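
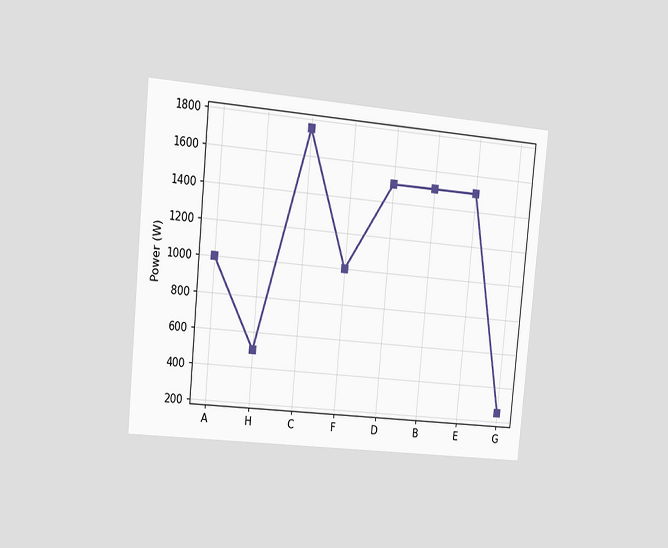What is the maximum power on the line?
1750W

The chart is tilted about 5° clockwise and viewed slightly from the left. The highest point is at C, and reading across to the y-axis gives 1750W.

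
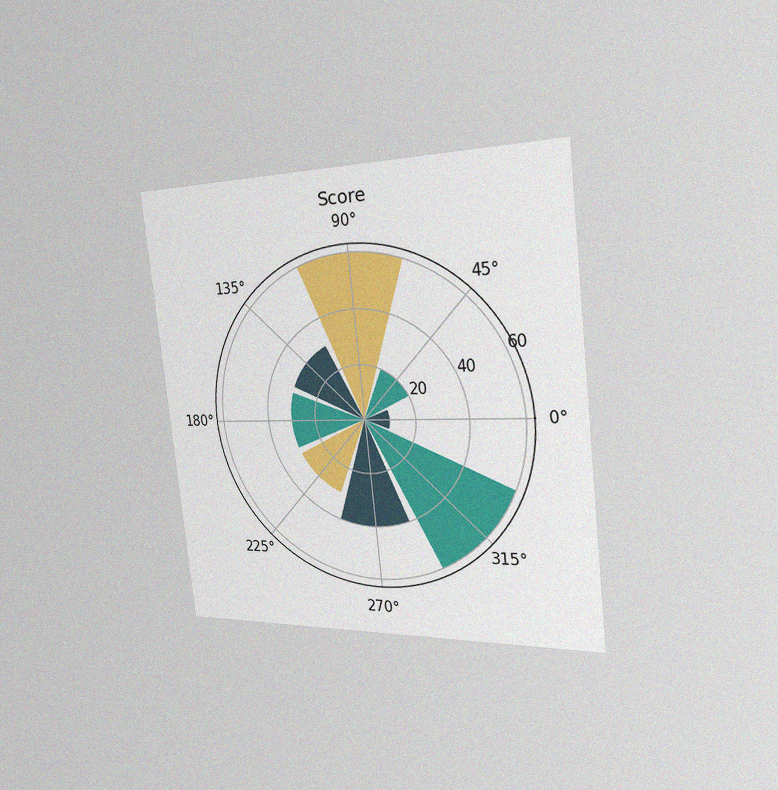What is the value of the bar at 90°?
60

The chart is tilted about 6° counter-clockwise and viewed slightly from the right, with some photo noise. The bar at 90° reaches 60 on the radial axis.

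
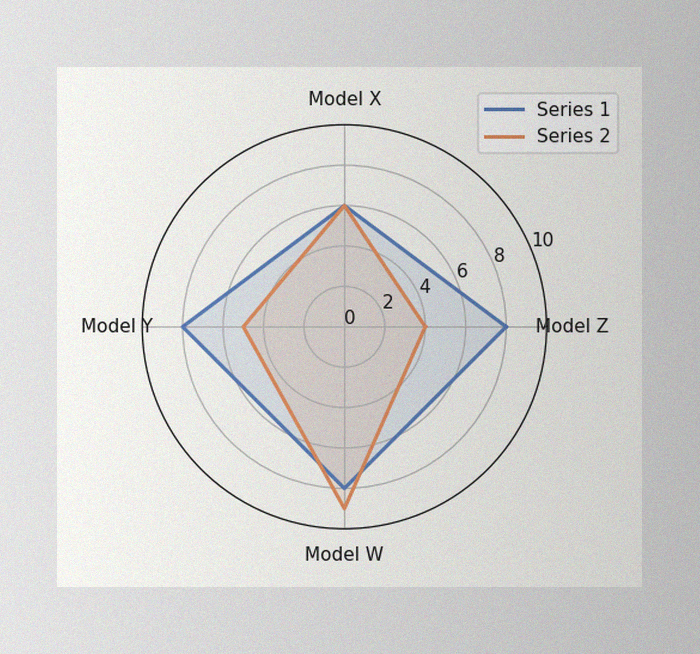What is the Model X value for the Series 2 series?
6

The image has some photo noise and uneven lighting. On the Model X axis, Series 2 reaches 6.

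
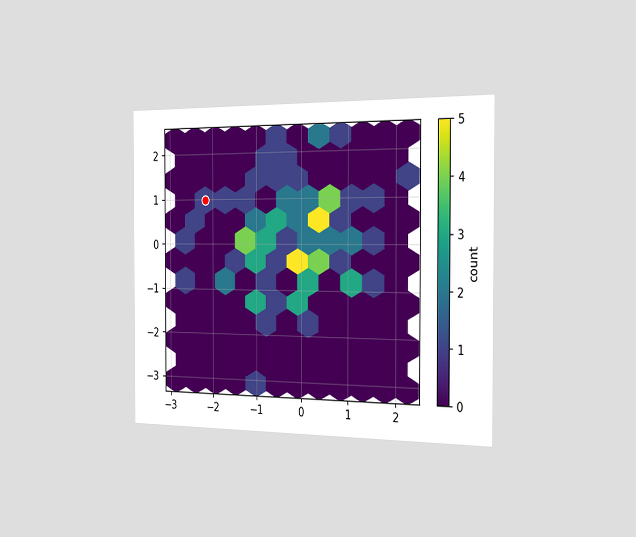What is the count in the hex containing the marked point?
The chart is viewed slightly from the right. The marked hex reads 1 on the colorbar.

1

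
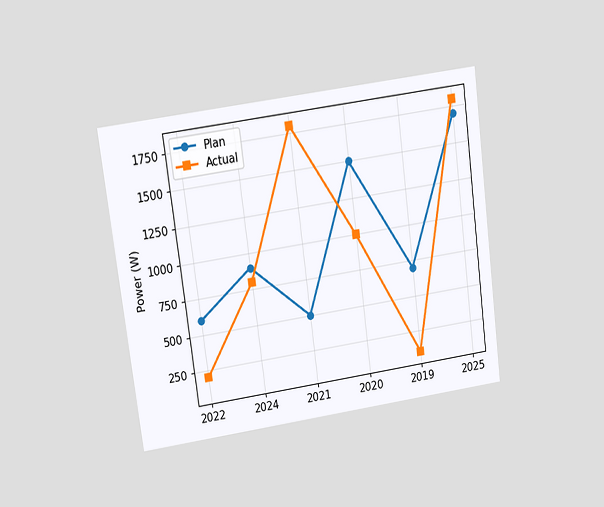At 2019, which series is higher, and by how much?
Plan, by 600W

The chart is tilted about 8° counter-clockwise and viewed at a slight angle. At 2019, Plan sits above the other line by 600W.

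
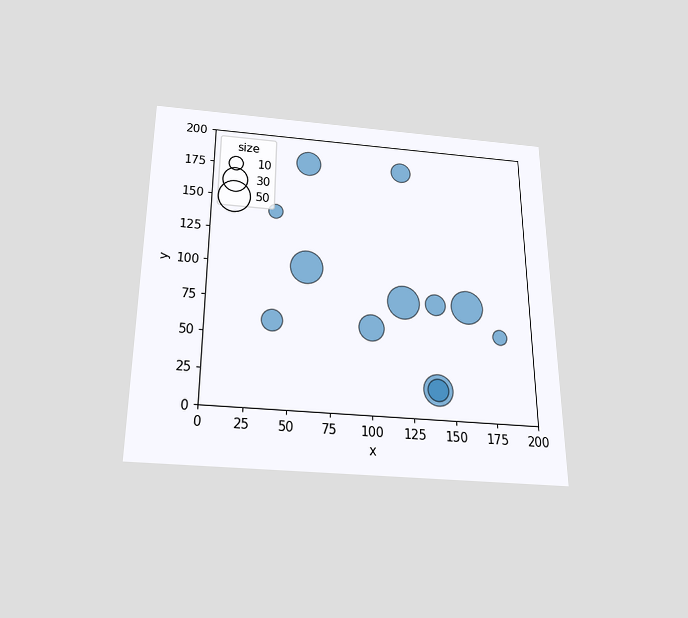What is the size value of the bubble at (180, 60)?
10

The chart is viewed slightly from below. Matching the bubble at (180, 60) against the size legend gives 10.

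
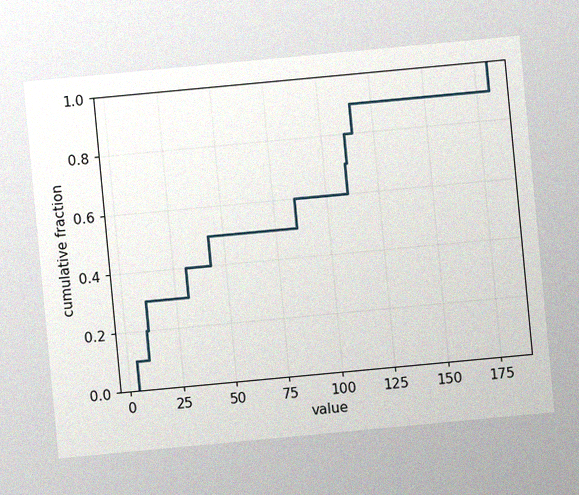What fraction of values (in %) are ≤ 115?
The chart is tilted about 5° counter-clockwise, with some photo noise. At x=115 the ECDF step is at 90%.

90%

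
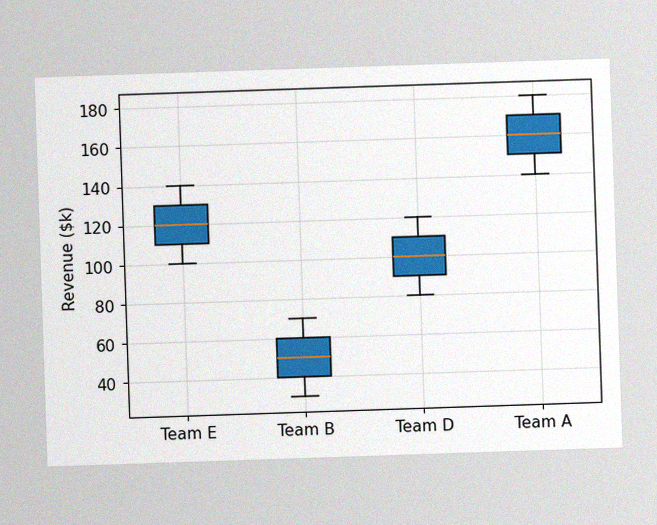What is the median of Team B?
The image has some photo noise and uneven lighting. The median line in the Team B box sits at $50k.

$50k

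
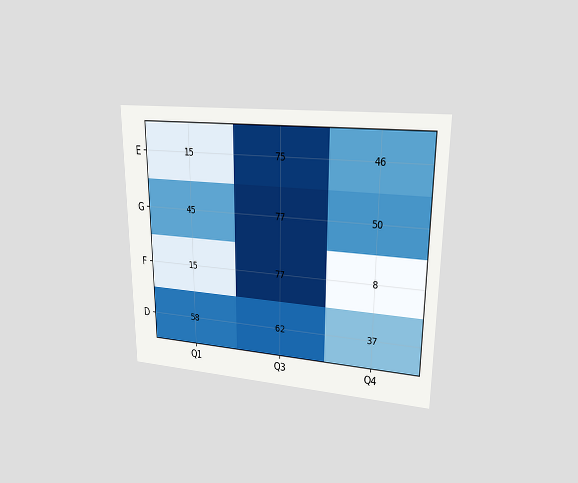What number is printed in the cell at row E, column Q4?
46

The chart is viewed at a slight angle. The (E, Q4) cell reads 46.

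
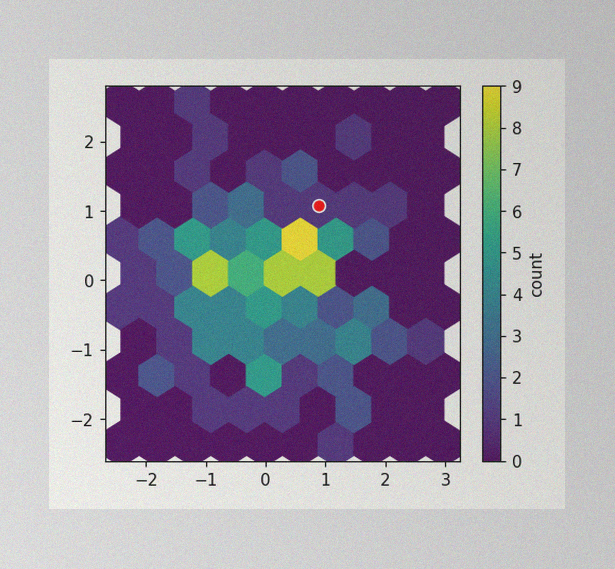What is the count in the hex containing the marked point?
The image has some photo noise and uneven lighting. The marked hex reads 1 on the colorbar.

1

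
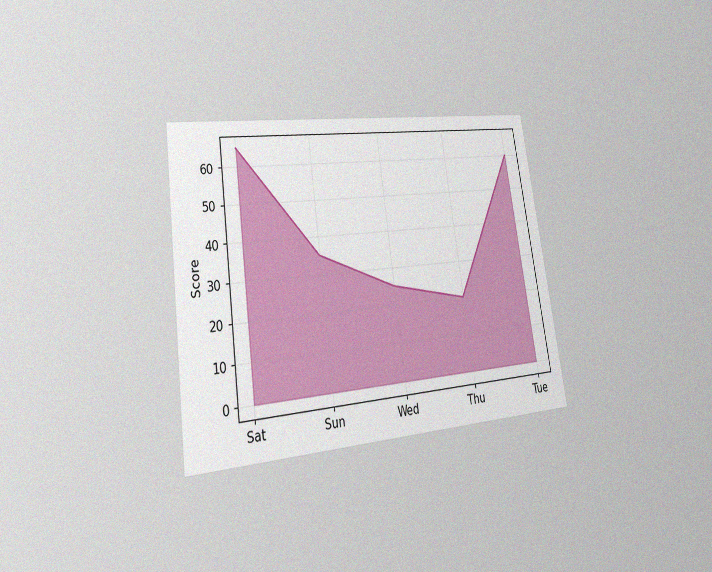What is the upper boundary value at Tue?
The chart is tilted about 8° counter-clockwise and viewed slightly from the left, with some photo noise. At Tue the upper boundary is at 60.

60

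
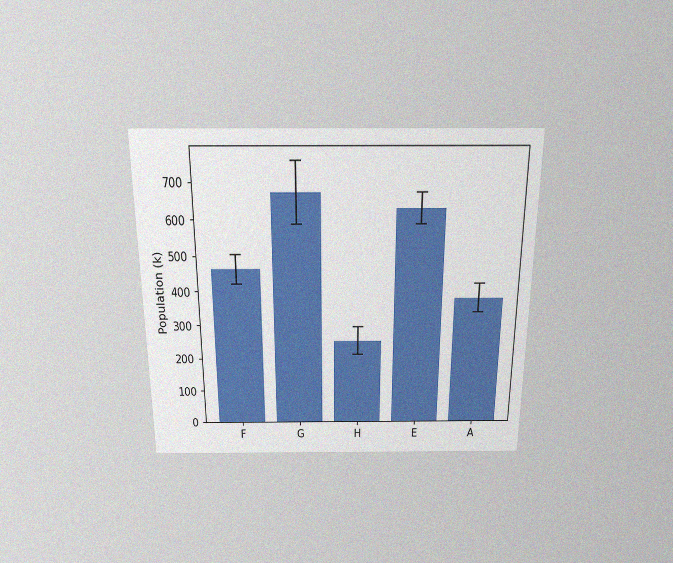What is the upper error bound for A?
420k

The chart is viewed slightly from above, with some photo noise. The A bar's upper whisker reaches 420k.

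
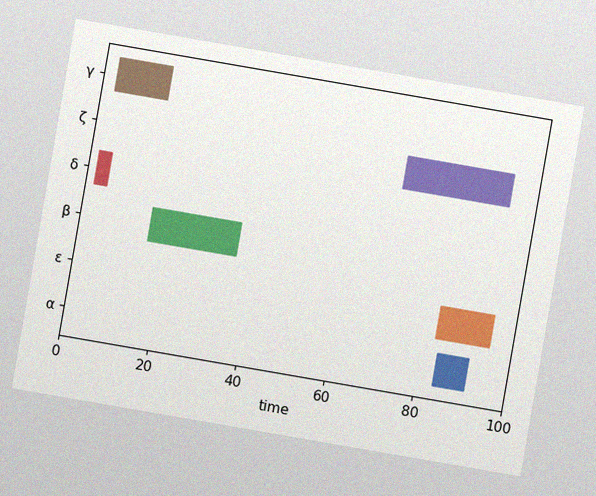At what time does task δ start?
2

The chart is tilted about 10° clockwise, with some photo noise. The δ bar begins at t=2.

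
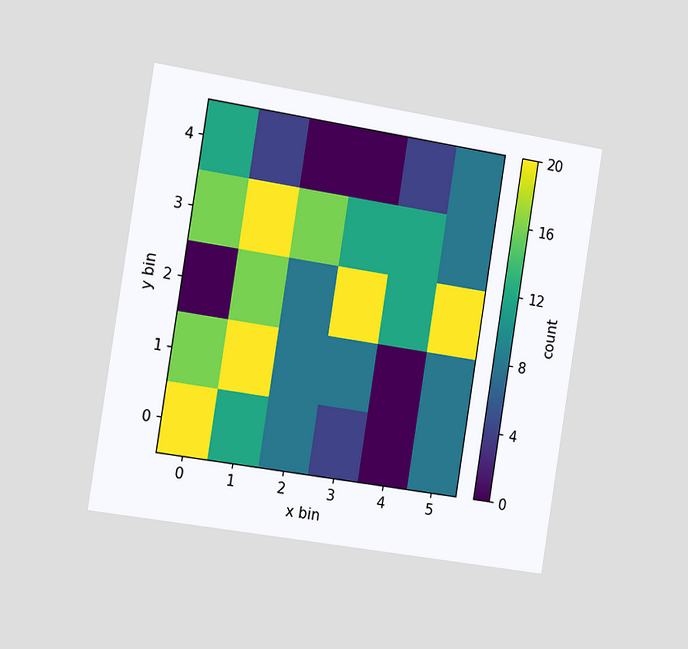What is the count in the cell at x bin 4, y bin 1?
0

The chart is tilted about 9° clockwise and viewed slightly from the left. Matching the cell (4, 1) against the colorbar gives 0.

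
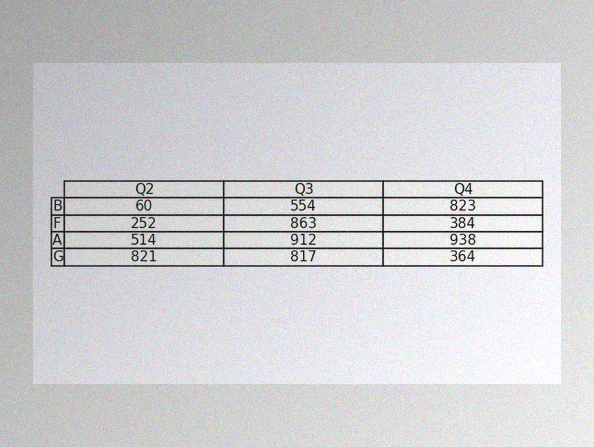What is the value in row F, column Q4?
The image has some photo noise and uneven lighting. The (F, Q4) cell reads 384.

384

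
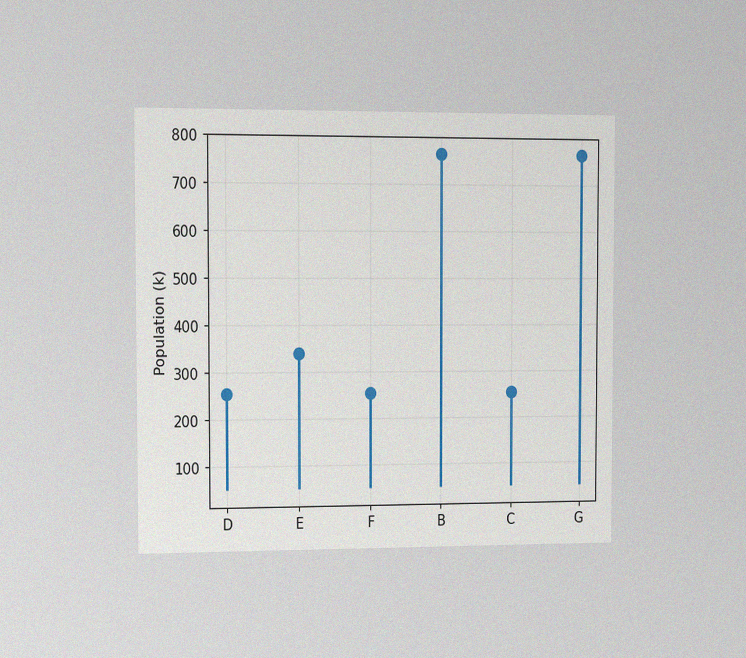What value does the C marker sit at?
255k

The chart is viewed slightly from the left, with some photo noise. The C marker sits at 255k.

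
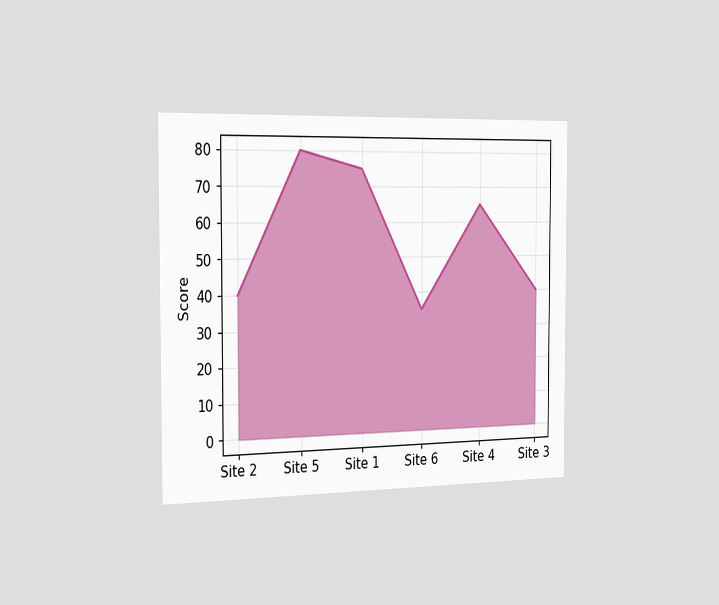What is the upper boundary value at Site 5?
The chart is viewed slightly from the left. At Site 5 the upper boundary is at 80.

80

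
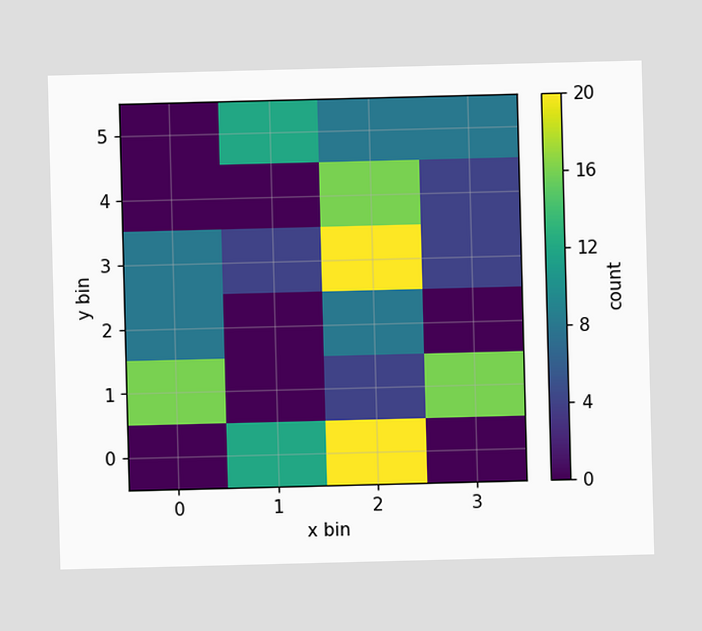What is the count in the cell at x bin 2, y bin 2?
Matching the cell (2, 2) against the colorbar gives 8.

8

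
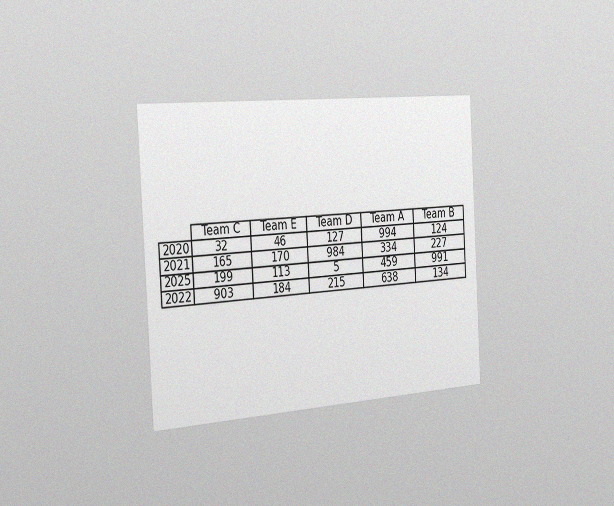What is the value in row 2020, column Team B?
124

The chart is tilted about 3° counter-clockwise and viewed slightly from the left, with some photo noise. The (2020, Team B) cell reads 124.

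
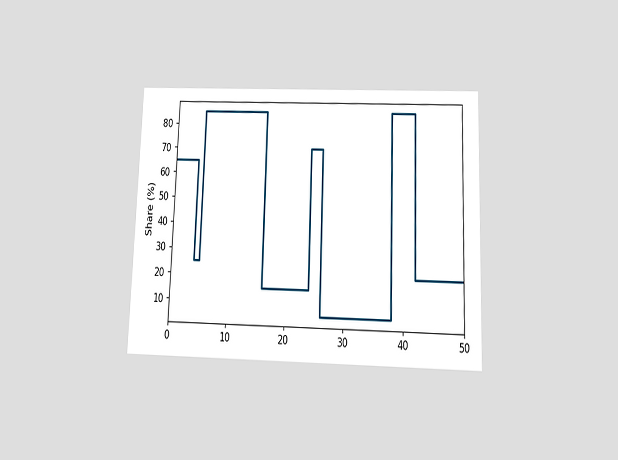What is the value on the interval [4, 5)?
25%

The chart is viewed slightly from below. On [4, 5) the step sits at 25%.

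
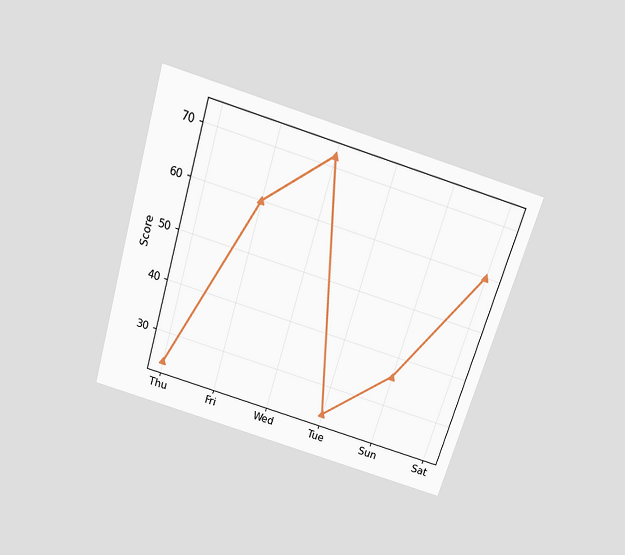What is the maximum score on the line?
The chart is tilted about 17° clockwise and viewed slightly from above. The highest point is at Wed, and reading across to the y-axis gives 72.

72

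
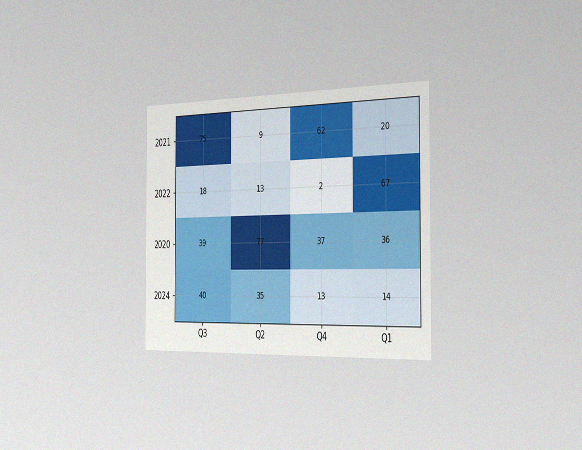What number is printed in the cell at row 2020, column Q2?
77

The chart is viewed slightly from the right, with some photo noise. The (2020, Q2) cell reads 77.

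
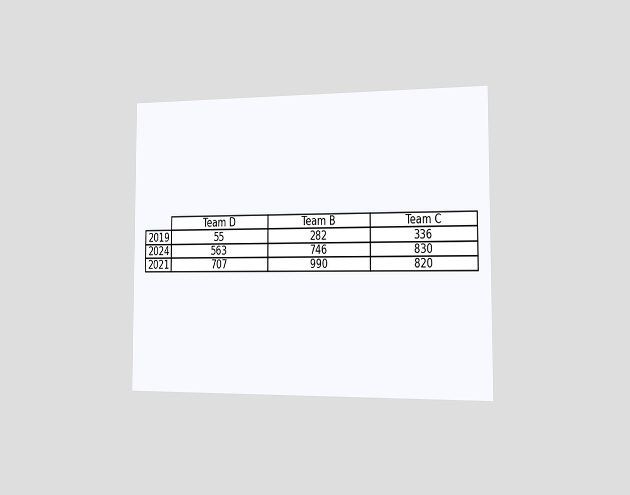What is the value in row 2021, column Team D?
The chart is viewed slightly from the right. The (2021, Team D) cell reads 707.

707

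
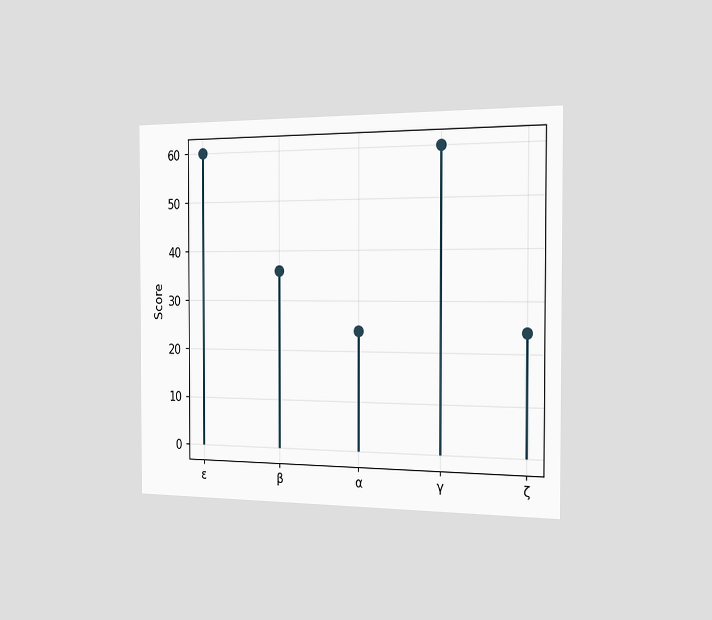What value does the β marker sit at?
36

The chart is viewed slightly from the right. The β marker sits at 36.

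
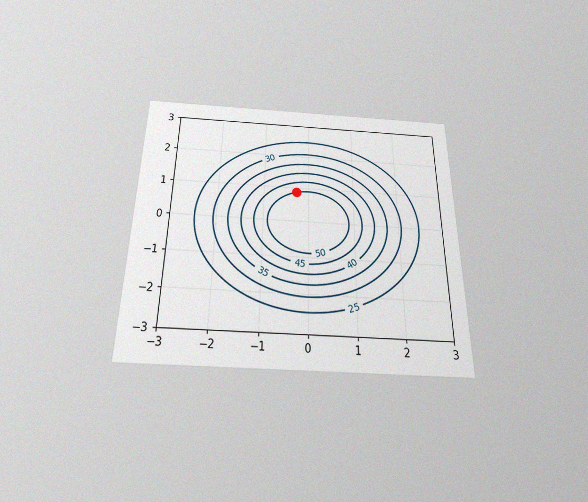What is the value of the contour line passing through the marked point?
50

The chart is viewed slightly from below, with some photo noise. The marked point sits on the contour labelled 50.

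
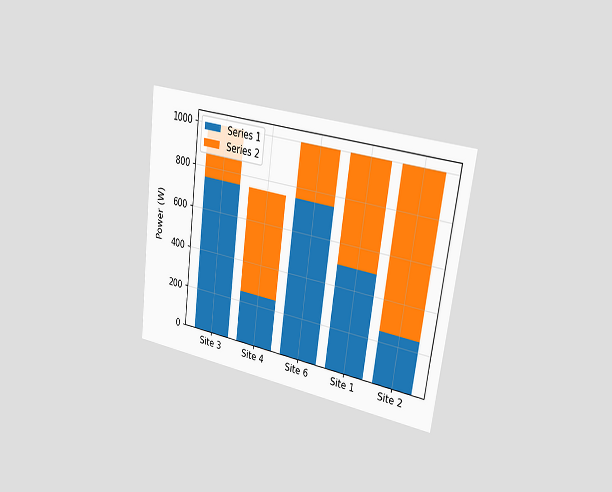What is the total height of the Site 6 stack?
The chart is tilted about 7° clockwise and viewed slightly from the right. The Site 6 stack's top reaches 1000W on the y-axis.

1000W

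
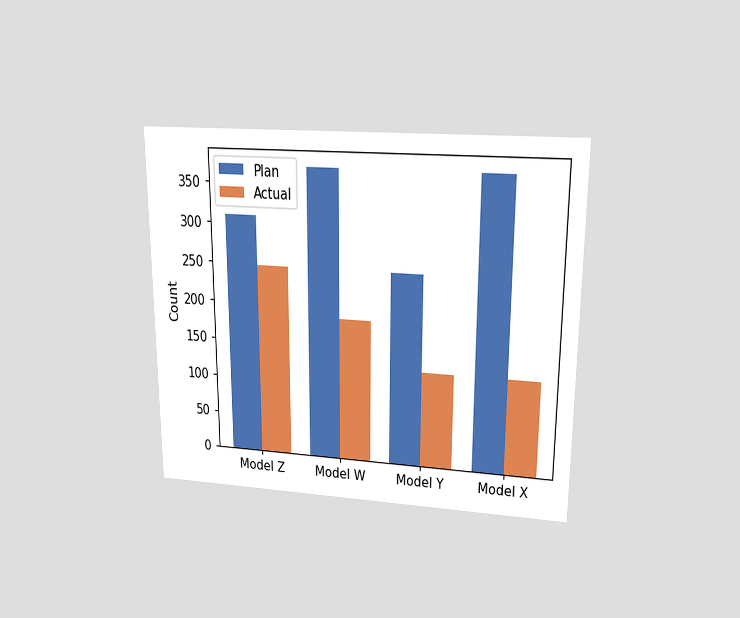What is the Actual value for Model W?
The chart is viewed slightly from above. The Actual bar at Model W reaches 186 on the y-axis.

186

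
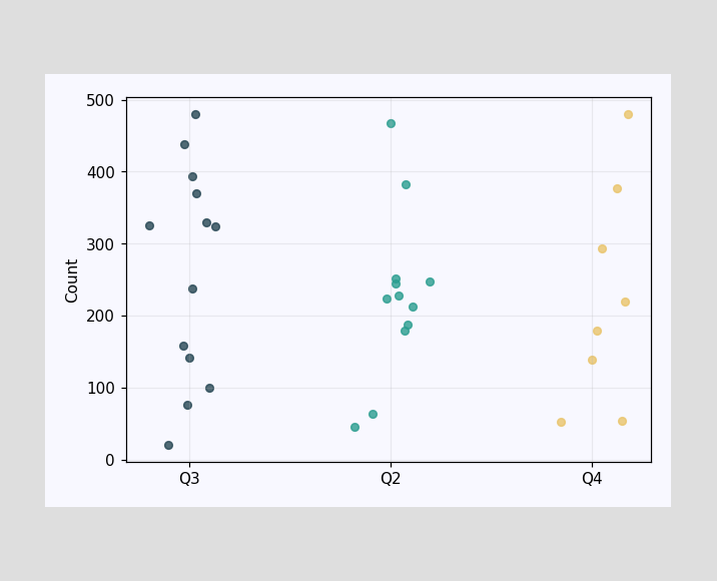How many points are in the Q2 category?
12

Counting the markers in the Q2 column gives 12.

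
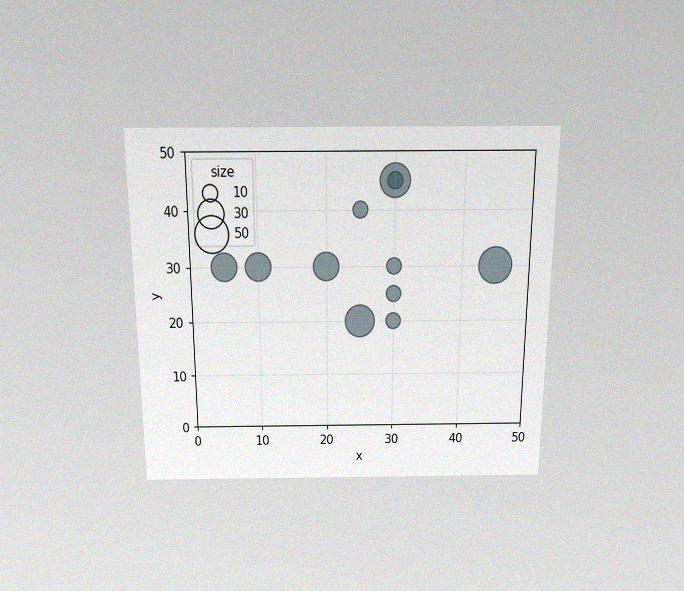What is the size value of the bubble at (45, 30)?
50

The chart is viewed slightly from above, with some photo noise. Matching the bubble at (45, 30) against the size legend gives 50.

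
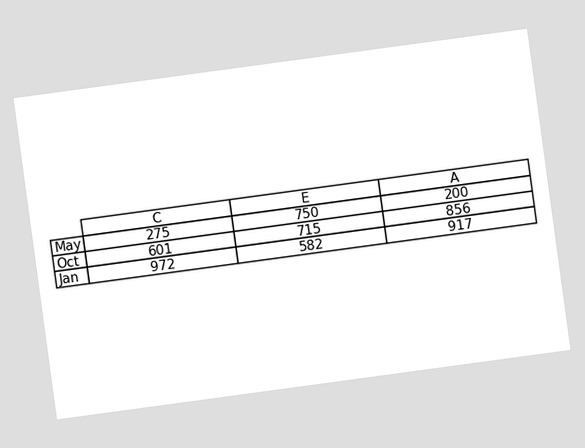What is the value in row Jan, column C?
The chart is tilted about 8° counter-clockwise. The (Jan, C) cell reads 972.

972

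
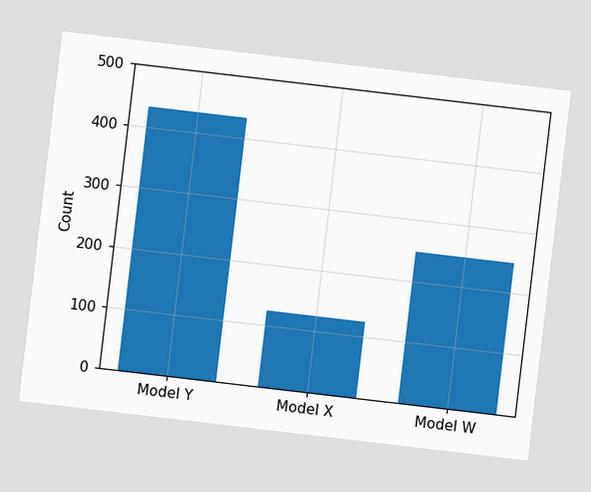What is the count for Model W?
248

The chart is tilted about 7° clockwise. Reading along the chart's y-axis, the Model W bar reaches 248.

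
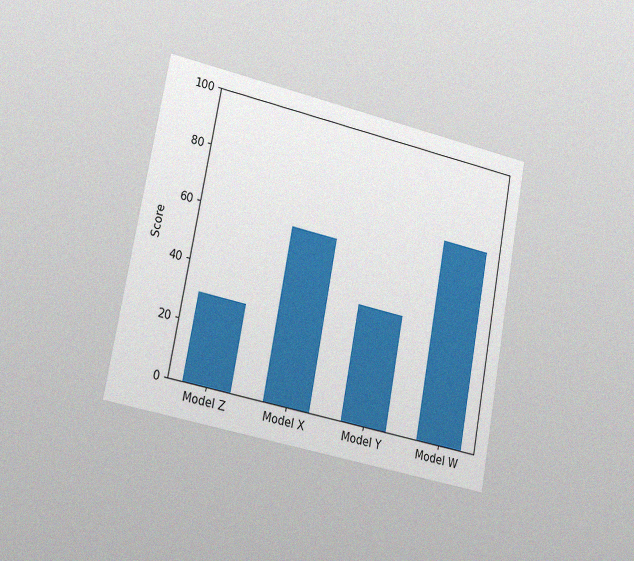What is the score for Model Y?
The chart is tilted about 10° clockwise and viewed slightly from the left, with some photo noise. Reading along the chart's y-axis, the Model Y bar reaches 40.

40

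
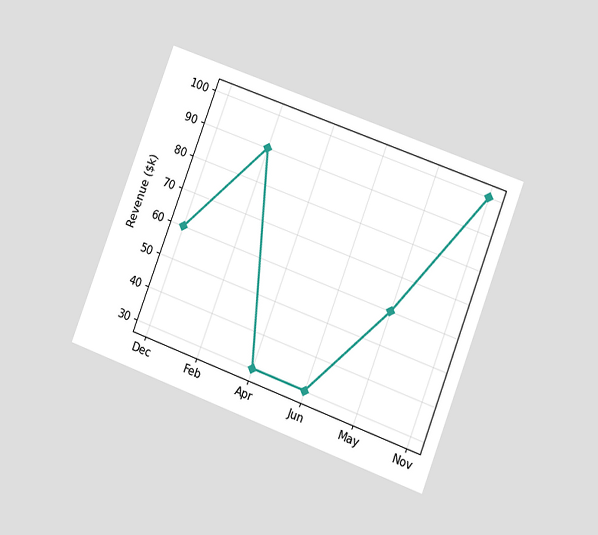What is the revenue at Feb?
$90k

The chart is tilted about 21° clockwise and viewed at a slight angle. At Feb, the line is at $90k.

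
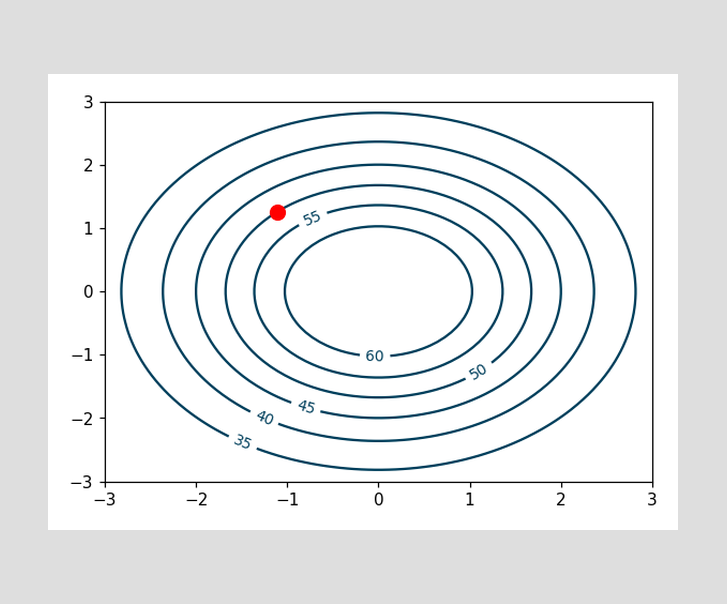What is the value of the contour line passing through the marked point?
The marked point sits on the contour labelled 50.

50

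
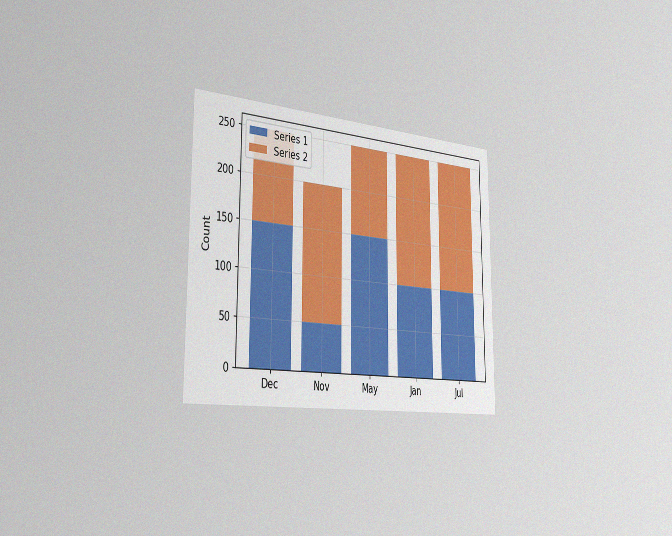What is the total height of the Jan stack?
250

The chart is viewed slightly from the left, with some photo noise. The Jan stack's top reaches 250 on the y-axis.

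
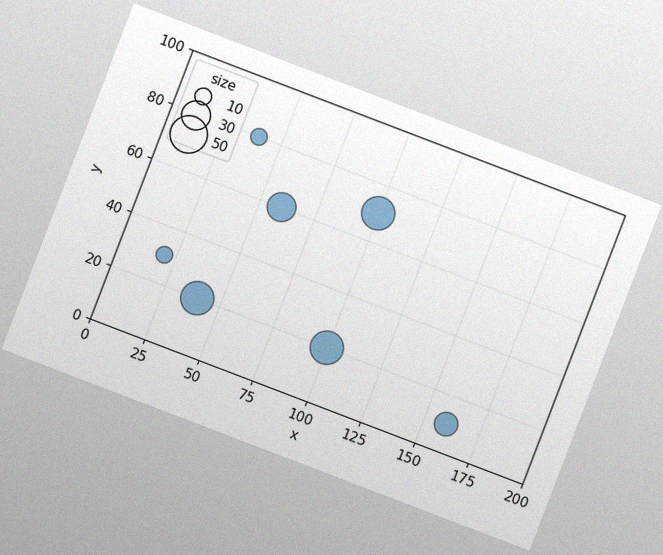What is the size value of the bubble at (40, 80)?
The chart is tilted about 21° clockwise, with some photo noise. Matching the bubble at (40, 80) against the size legend gives 10.

10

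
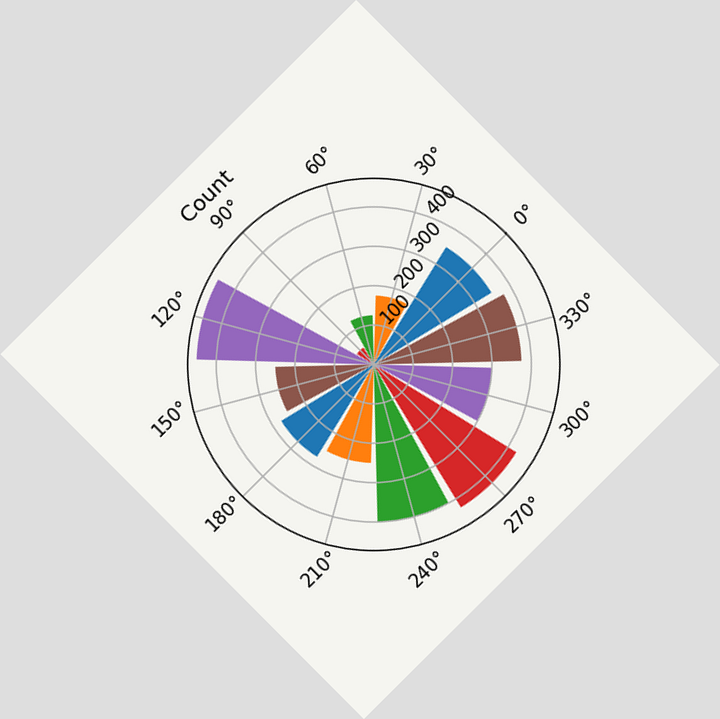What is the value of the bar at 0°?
The chart is tilted about 45° counter-clockwise. The bar at 0° reaches 350 on the radial axis.

350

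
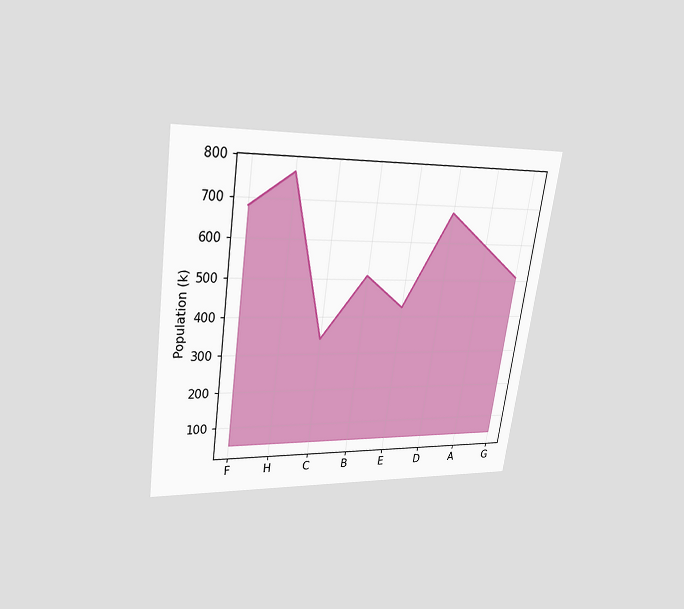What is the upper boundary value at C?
The chart is tilted about 8° clockwise and viewed slightly from above. At C the upper boundary is at 340k.

340k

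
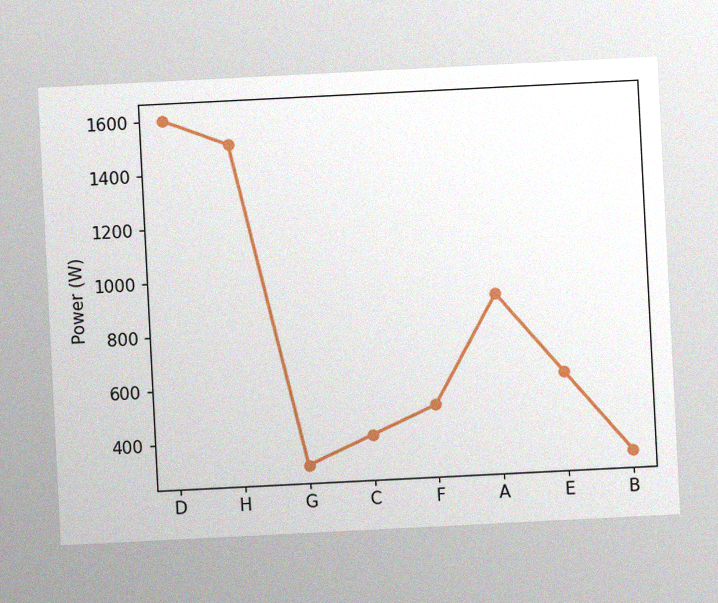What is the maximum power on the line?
1600W

The chart is tilted about 3° counter-clockwise, with some photo noise. The highest point is at D, and reading across to the y-axis gives 1600W.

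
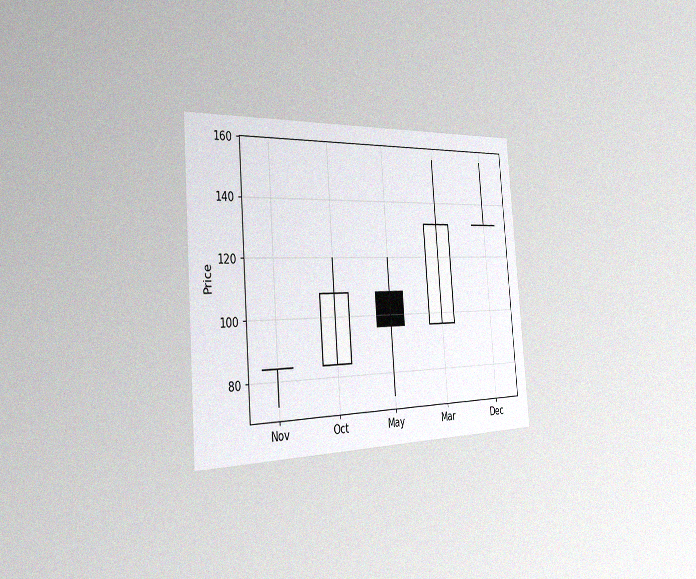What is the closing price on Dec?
The chart is tilted about 4° counter-clockwise and viewed slightly from the left, with some photo noise. The Dec candle closes at 132.

132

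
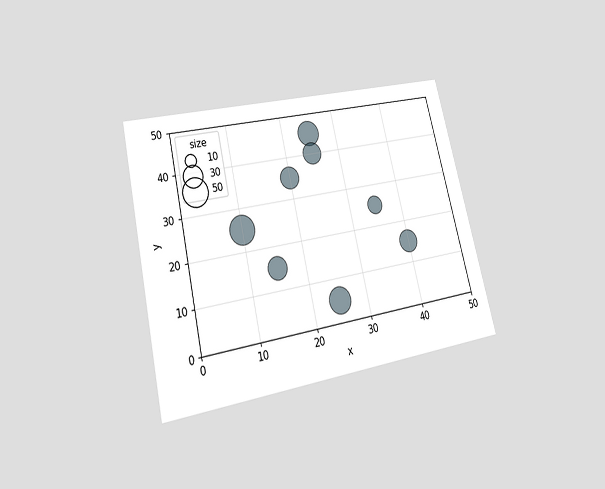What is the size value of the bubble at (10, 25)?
50

The chart is tilted about 13° counter-clockwise and viewed at a slight angle. Matching the bubble at (10, 25) against the size legend gives 50.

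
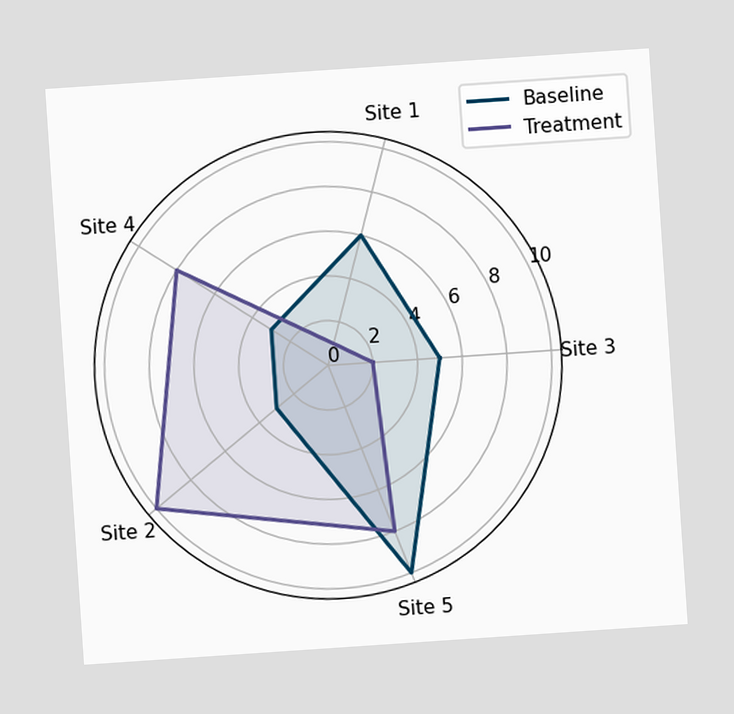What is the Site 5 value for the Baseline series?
10

The chart is tilted about 4° counter-clockwise. On the Site 5 axis, Baseline reaches 10.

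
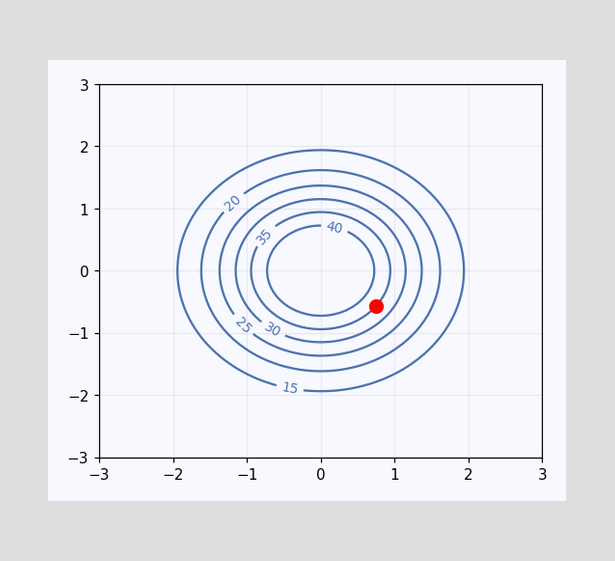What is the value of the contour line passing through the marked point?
35

The marked point sits on the contour labelled 35.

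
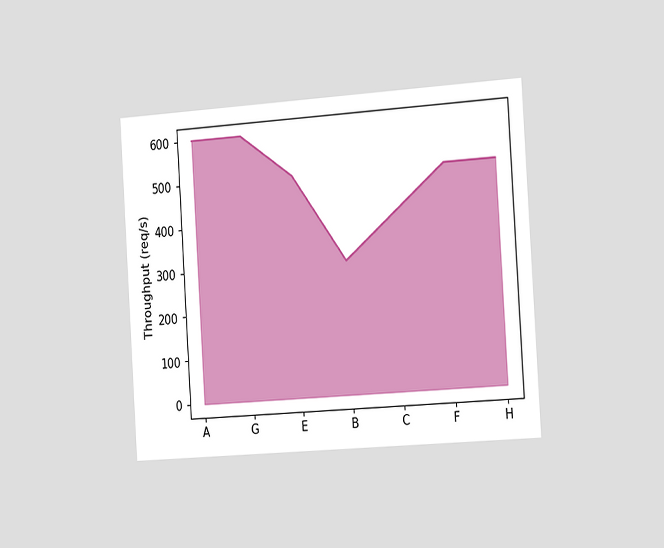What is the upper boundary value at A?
600req/s

The chart is tilted about 4° counter-clockwise and viewed slightly from the right. At A the upper boundary is at 600req/s.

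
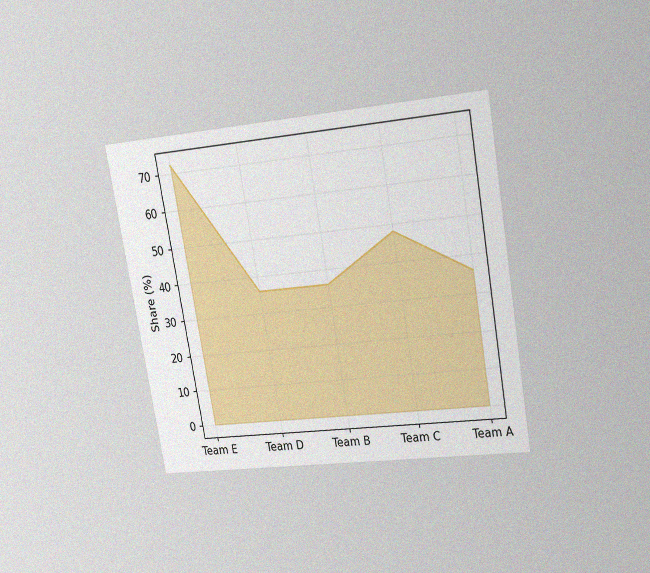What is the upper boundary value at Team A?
The chart is tilted about 10° counter-clockwise and viewed at a slight angle, with some photo noise. At Team A the upper boundary is at 36%.

36%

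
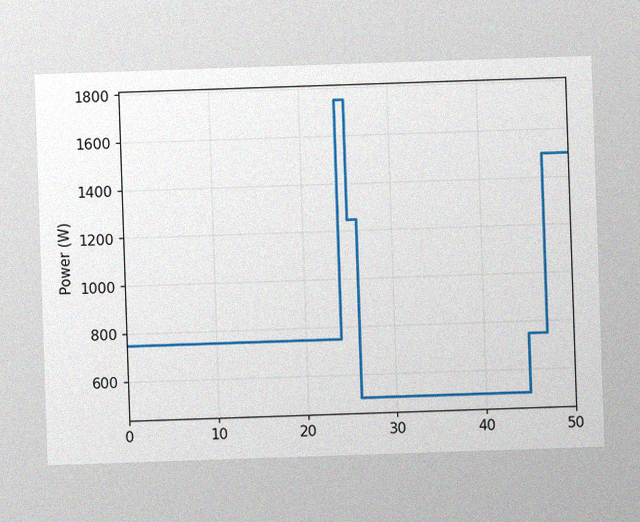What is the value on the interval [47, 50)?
1500W

The image has some photo noise and uneven lighting. On [47, 50) the step sits at 1500W.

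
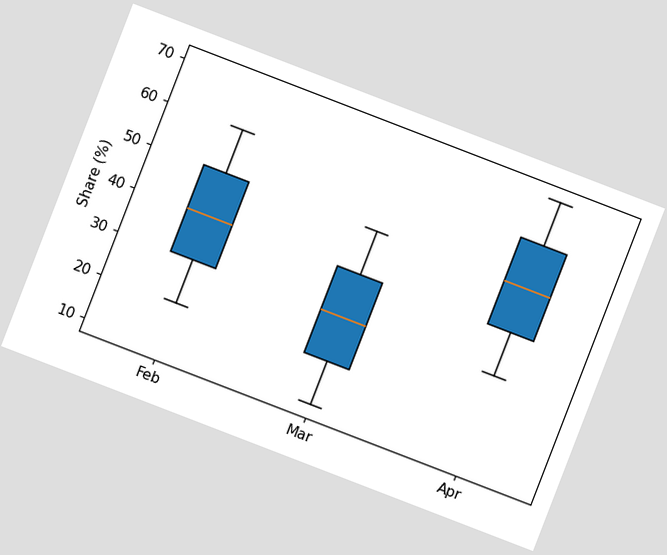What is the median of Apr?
The chart is tilted about 21° clockwise. The median line in the Apr box sits at 50%.

50%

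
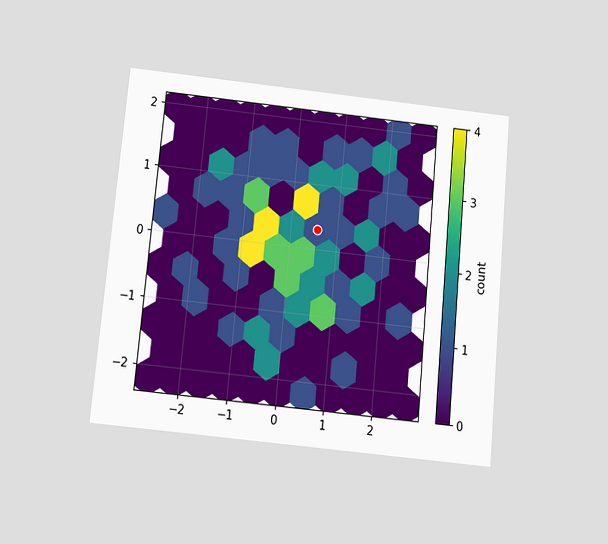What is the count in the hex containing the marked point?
The chart is tilted about 5° clockwise and viewed slightly from below. The marked hex reads 1 on the colorbar.

1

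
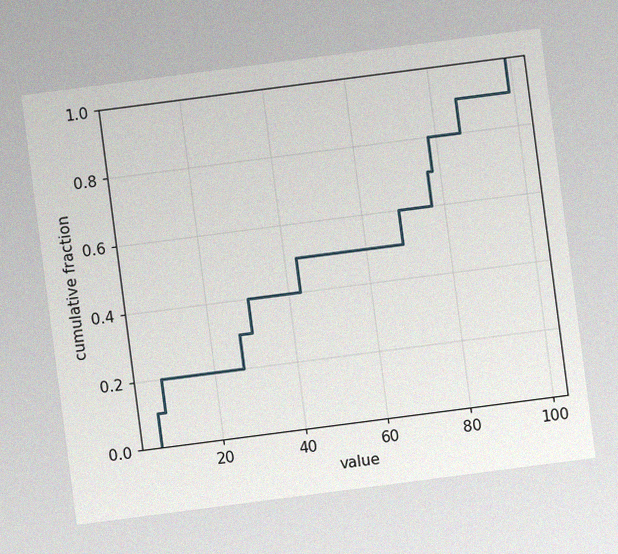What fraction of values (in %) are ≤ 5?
The chart is tilted about 7° counter-clockwise, with some photo noise. At x=5 the ECDF step is at 10%.

10%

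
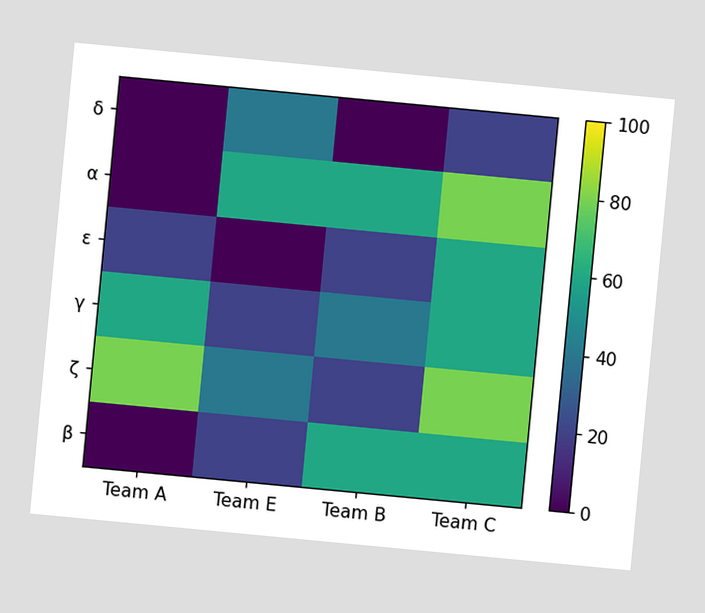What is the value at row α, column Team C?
80

The chart is tilted about 5° clockwise. Matching cell (α, Team C) against the colorbar gives 80.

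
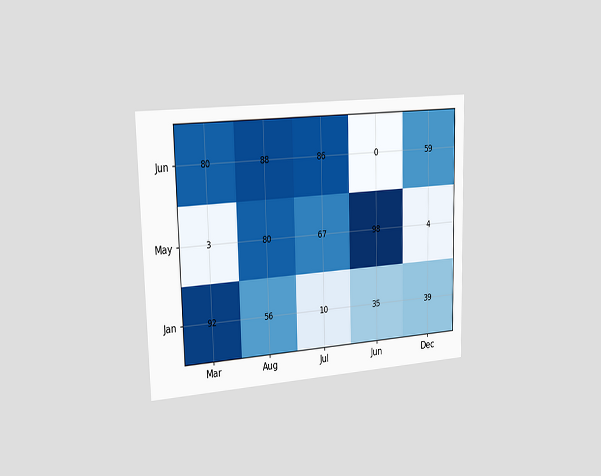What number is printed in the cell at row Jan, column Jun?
35

The chart is viewed slightly from the left. The (Jan, Jun) cell reads 35.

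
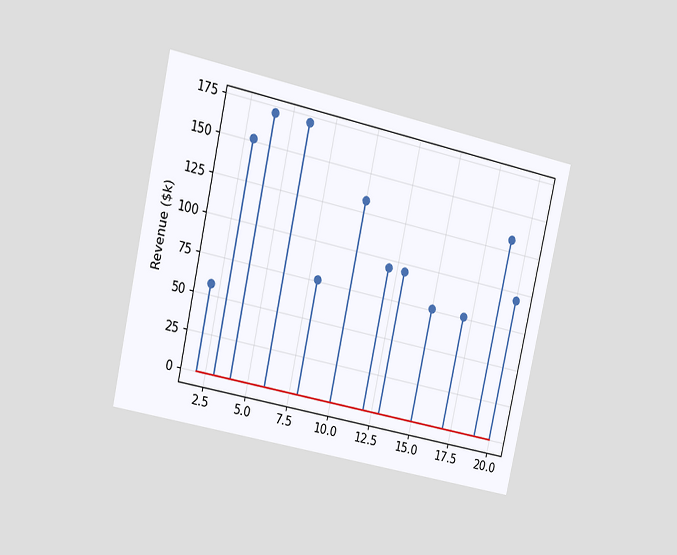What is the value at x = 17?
$76k

The chart is tilted about 12° clockwise and viewed at a slight angle. The stem at x=17 reaches $76k.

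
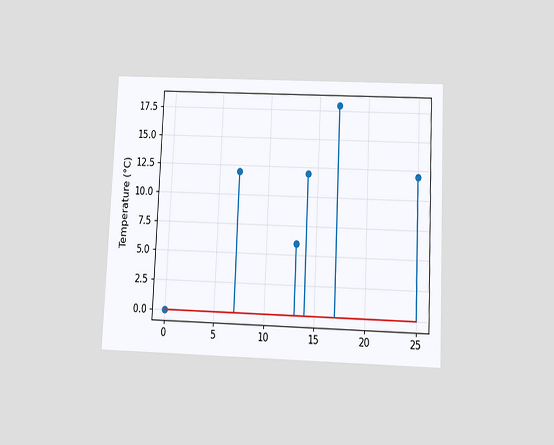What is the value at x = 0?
The chart is tilted about 3° clockwise and viewed slightly from below. The stem at x=0 reaches 0°C.

0°C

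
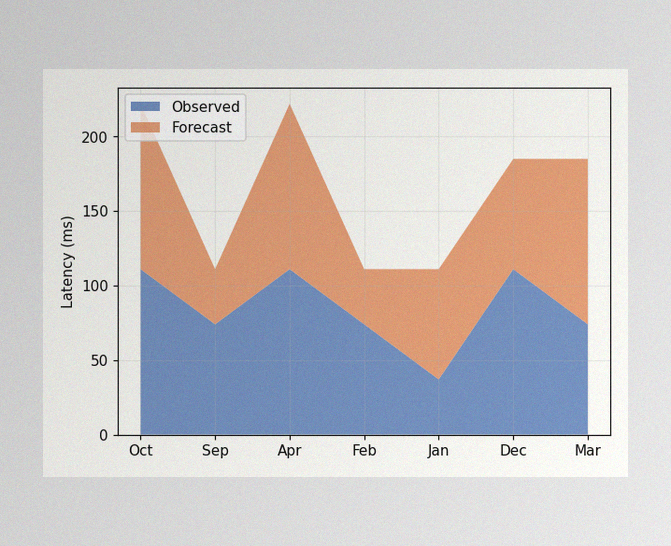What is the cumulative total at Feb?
The image has some photo noise and uneven lighting. The stacked total at Feb reaches 111ms.

111ms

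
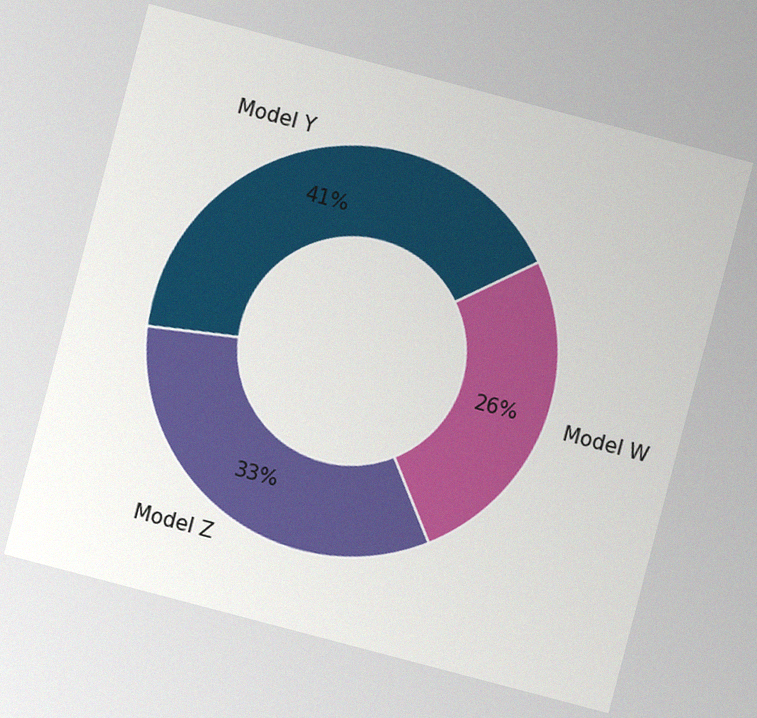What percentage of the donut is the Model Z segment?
The chart is tilted about 15° clockwise, with some photo noise. The Model Z segment takes up 33% of the ring.

33%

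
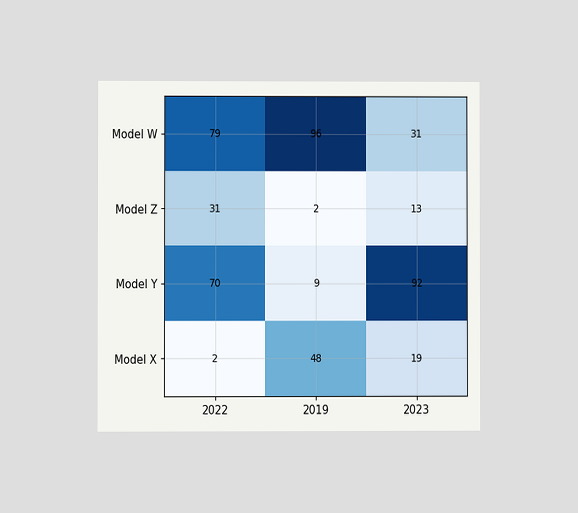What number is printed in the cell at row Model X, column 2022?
The chart is viewed at a slight angle. The (Model X, 2022) cell reads 2.

2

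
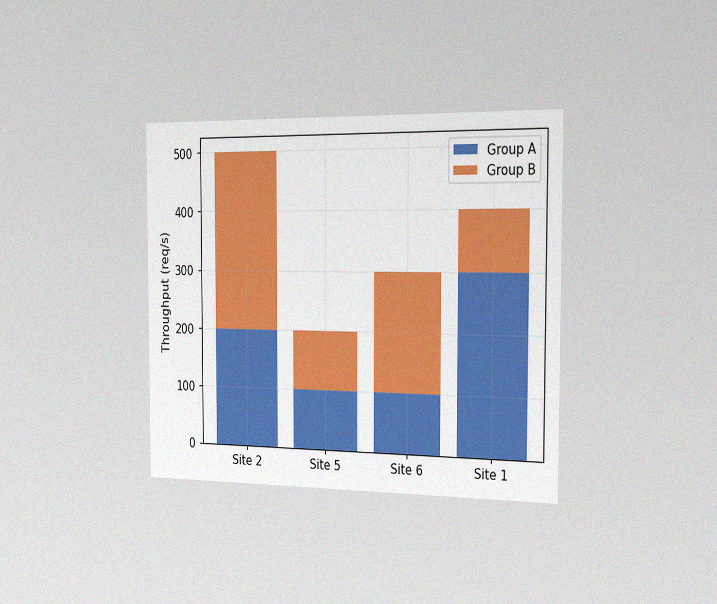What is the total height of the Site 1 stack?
The chart is viewed slightly from the right, with some photo noise. The Site 1 stack's top reaches 400req/s on the y-axis.

400req/s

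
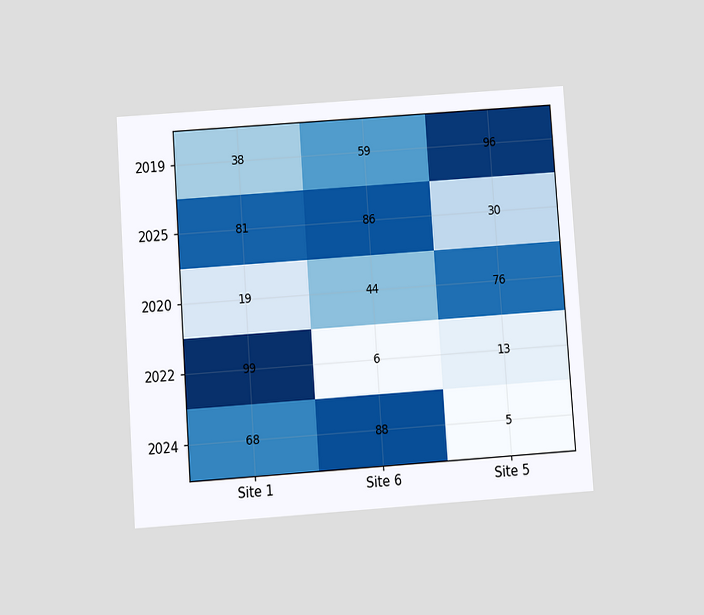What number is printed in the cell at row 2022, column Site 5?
The chart is tilted about 4° counter-clockwise and viewed slightly from below. The (2022, Site 5) cell reads 13.

13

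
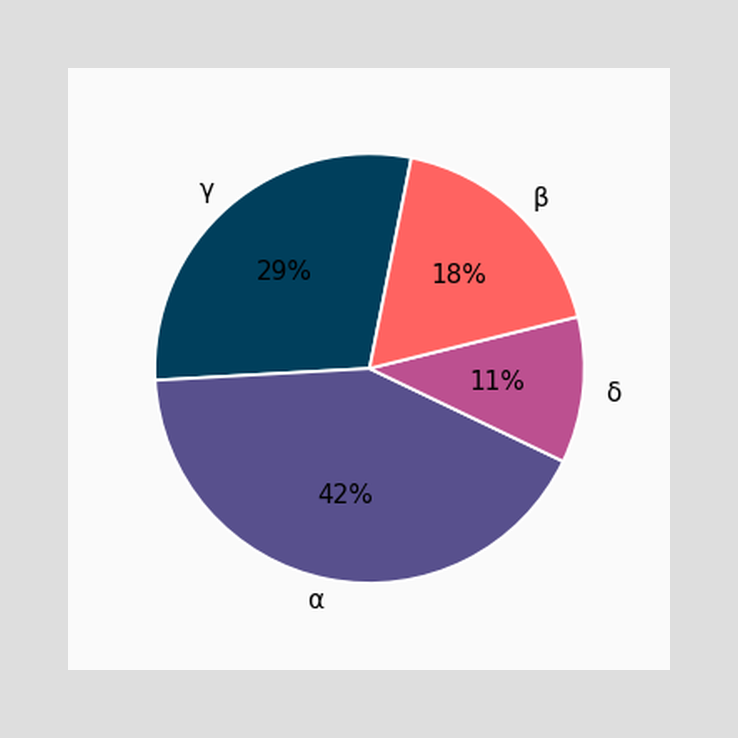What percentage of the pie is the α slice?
42%

The α slice takes up 42% of the pie.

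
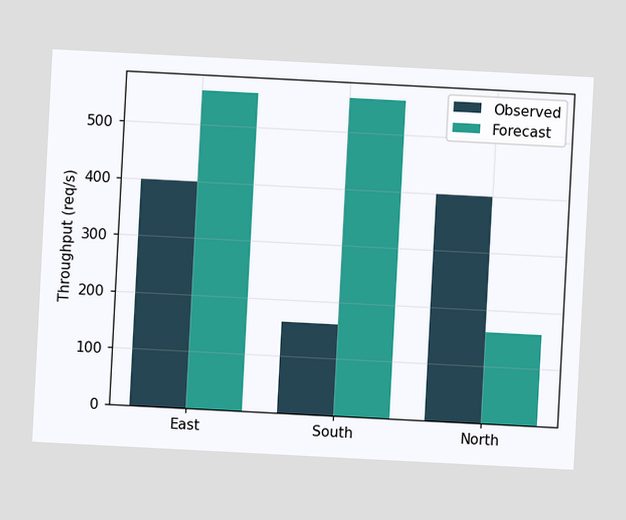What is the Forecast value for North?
The chart is tilted about 3° clockwise. The Forecast bar at North reaches 160req/s on the y-axis.

160req/s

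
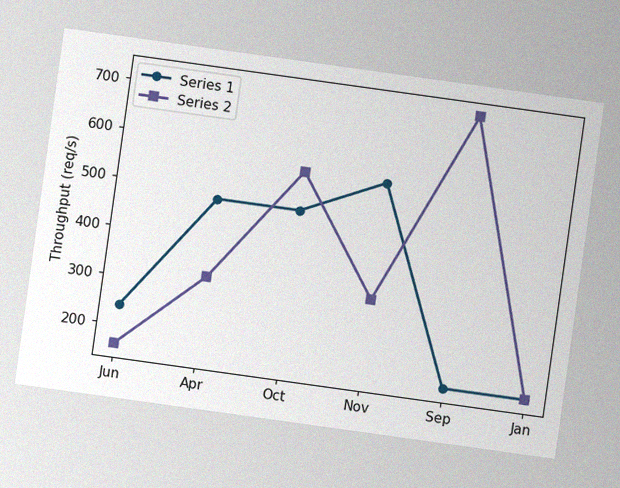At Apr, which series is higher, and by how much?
Series 1, by 160req/s

The chart is tilted about 8° clockwise, with some photo noise. At Apr, Series 1 sits above the other line by 160req/s.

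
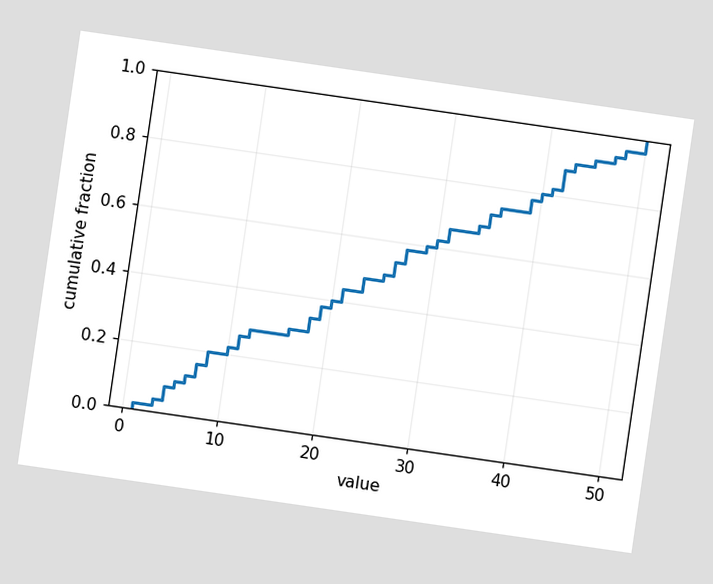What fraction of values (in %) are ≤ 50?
The chart is tilted about 8° clockwise. At x=50 the ECDF step is at 100%.

100%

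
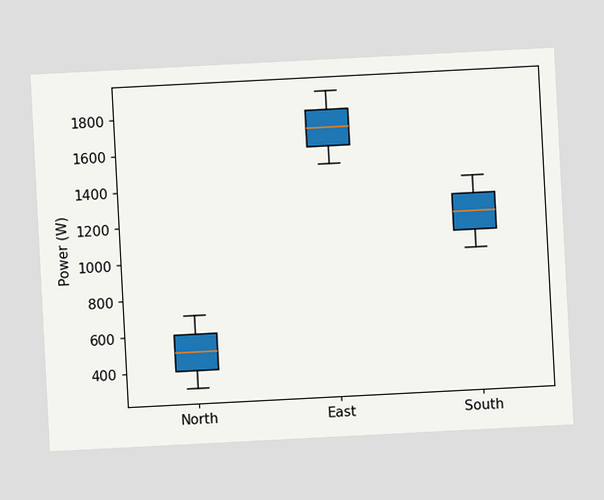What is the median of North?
500W

The chart is tilted about 3° counter-clockwise. The median line in the North box sits at 500W.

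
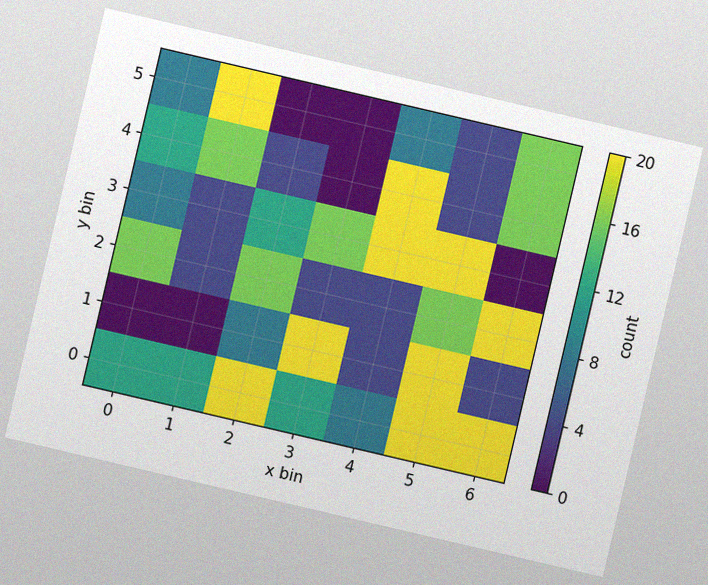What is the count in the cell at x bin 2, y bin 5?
0

The chart is tilted about 13° clockwise, with some photo noise. Matching the cell (2, 5) against the colorbar gives 0.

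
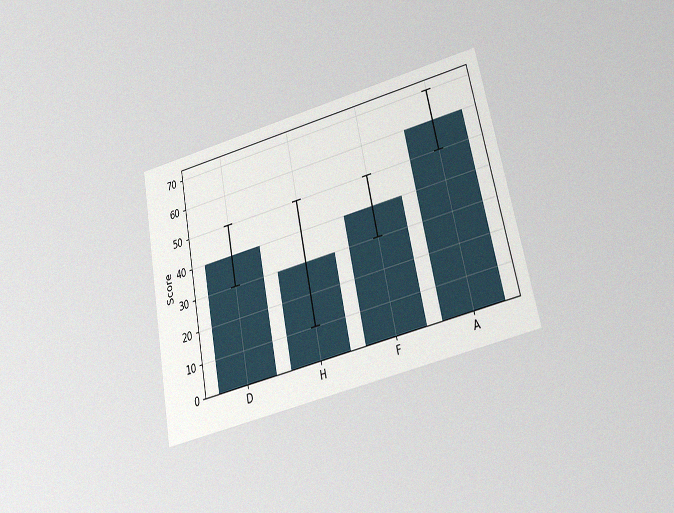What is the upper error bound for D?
50

The chart is tilted about 12° counter-clockwise and viewed slightly from below, with some photo noise. The D bar's upper whisker reaches 50.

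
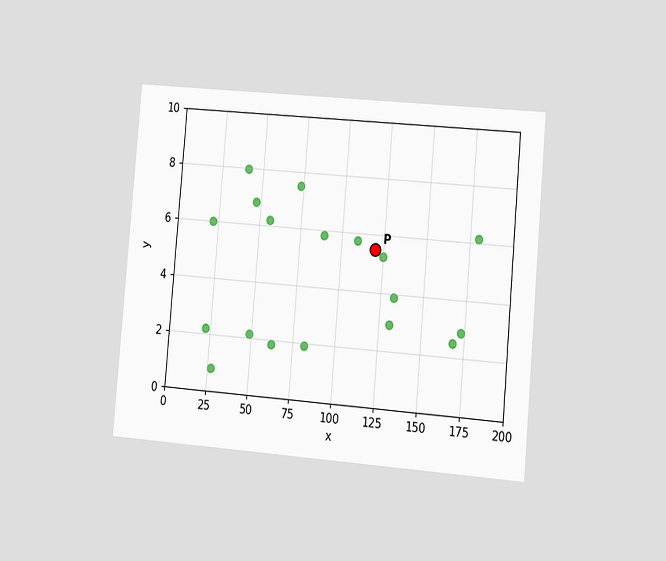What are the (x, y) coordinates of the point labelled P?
(120, 5.5)

The chart is tilted about 5° clockwise and viewed slightly from the right. Following the gridlines from P to each axis, P sits at (120, 5.5).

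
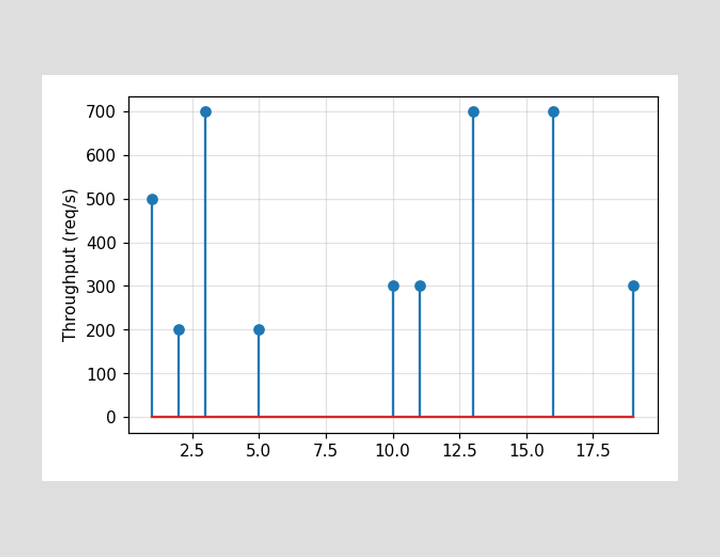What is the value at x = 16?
700req/s

The stem at x=16 reaches 700req/s.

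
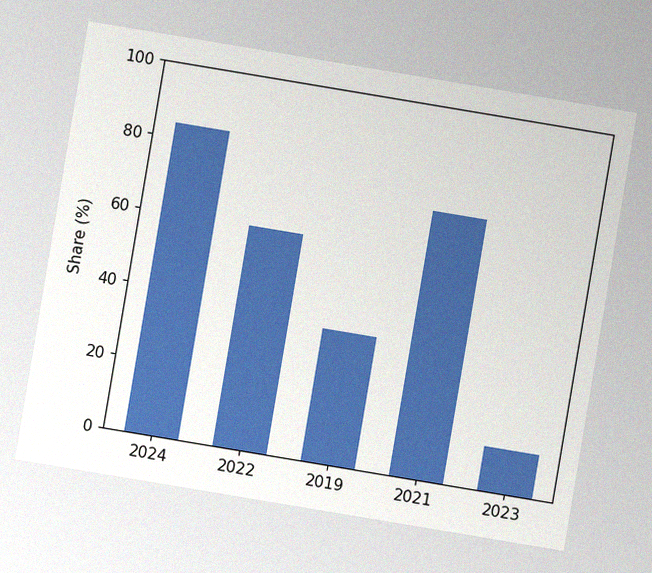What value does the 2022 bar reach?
The chart is tilted about 10° clockwise, with some photo noise. Reading along the chart's y-axis, the 2022 bar reaches 60%.

60%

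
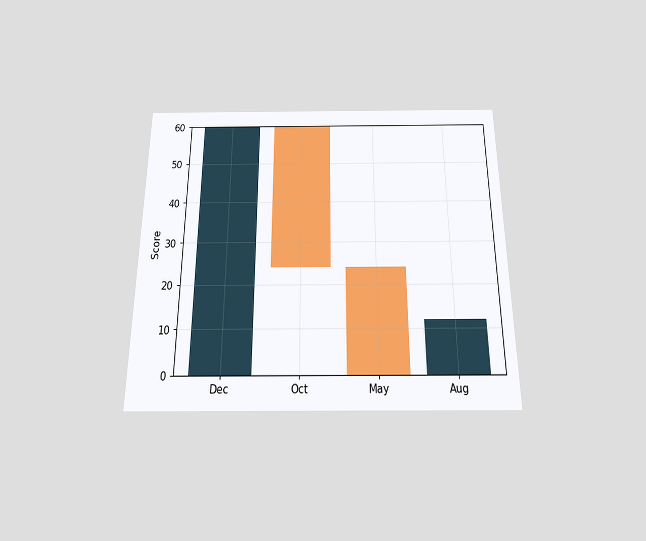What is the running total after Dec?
60

The chart is viewed slightly from below. After Dec the running total reaches 60.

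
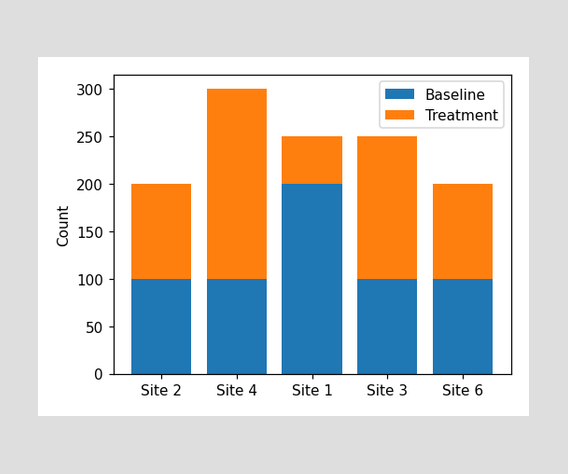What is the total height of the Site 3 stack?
The Site 3 stack's top reaches 250 on the y-axis.

250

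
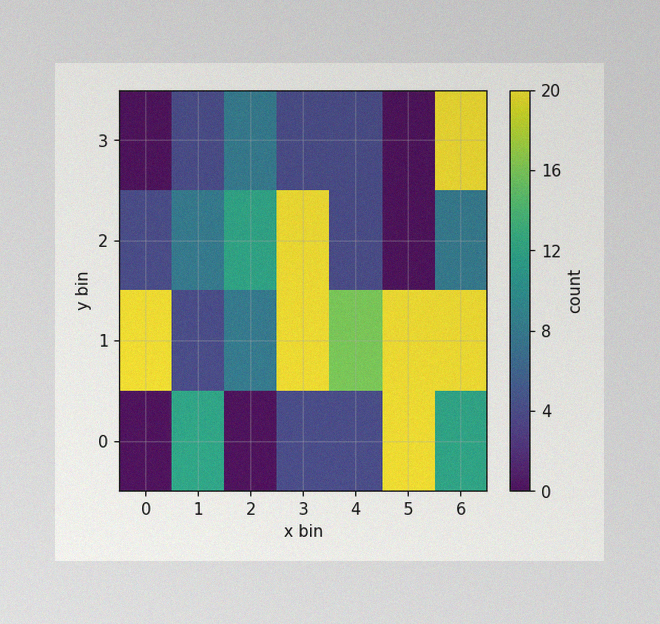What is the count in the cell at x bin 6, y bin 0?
12

The image has some photo noise and uneven lighting. Matching the cell (6, 0) against the colorbar gives 12.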